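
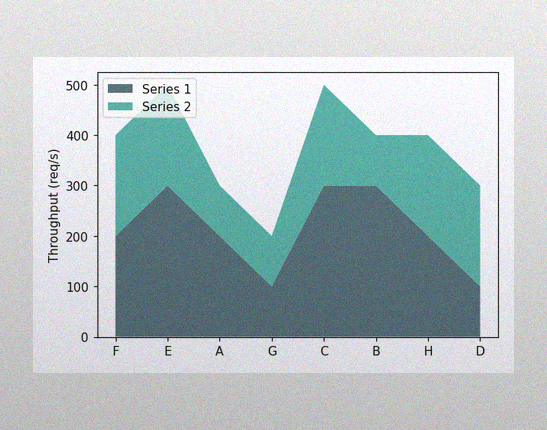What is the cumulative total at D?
300req/s

The image has some photo noise and uneven lighting. The stacked total at D reaches 300req/s.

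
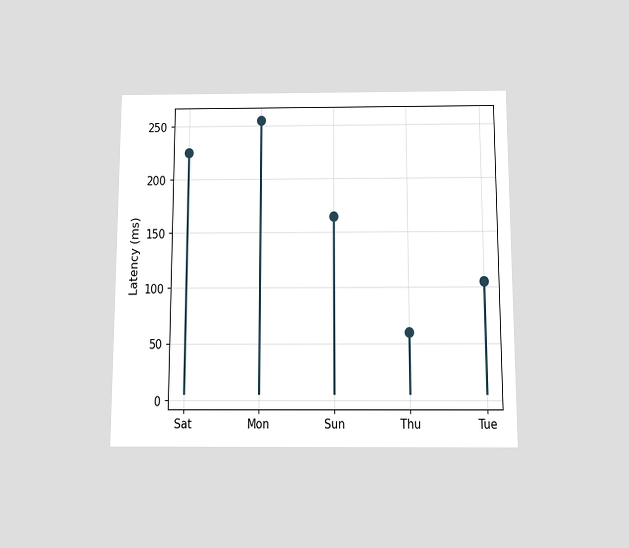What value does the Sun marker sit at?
The chart is viewed slightly from below. The Sun marker sits at 165ms.

165ms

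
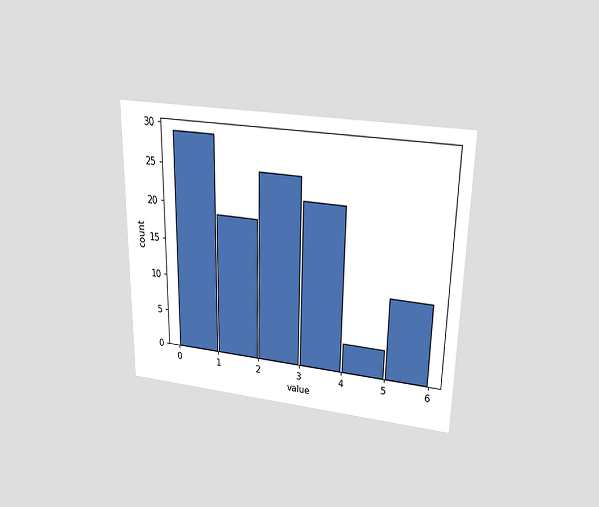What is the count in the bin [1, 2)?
The chart is viewed slightly from above. The [1, 2) bin has height 19.

19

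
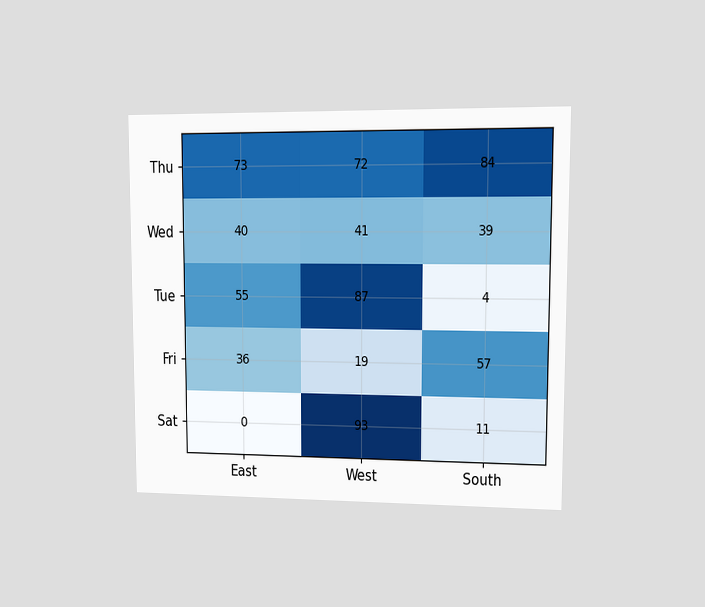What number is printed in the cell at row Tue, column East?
The chart is viewed at a slight angle. The (Tue, East) cell reads 55.

55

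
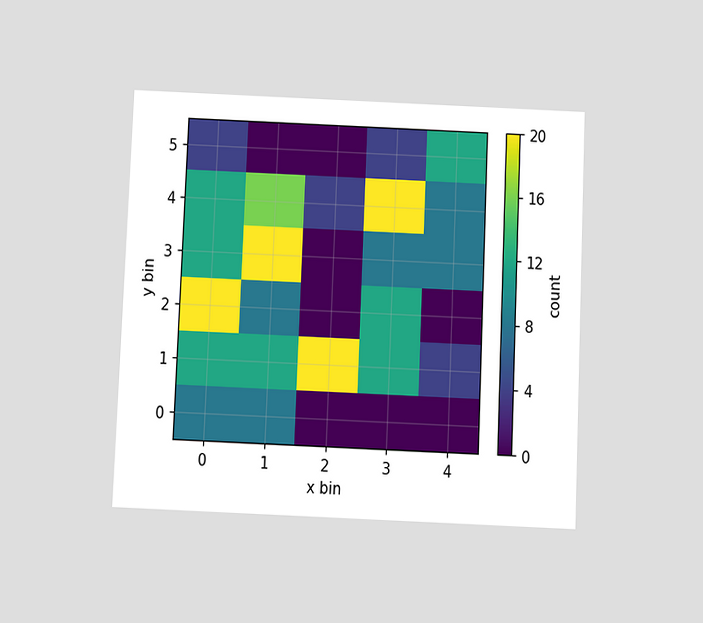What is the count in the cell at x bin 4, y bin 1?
4

The chart is tilted about 2° clockwise and viewed slightly from below. Matching the cell (4, 1) against the colorbar gives 4.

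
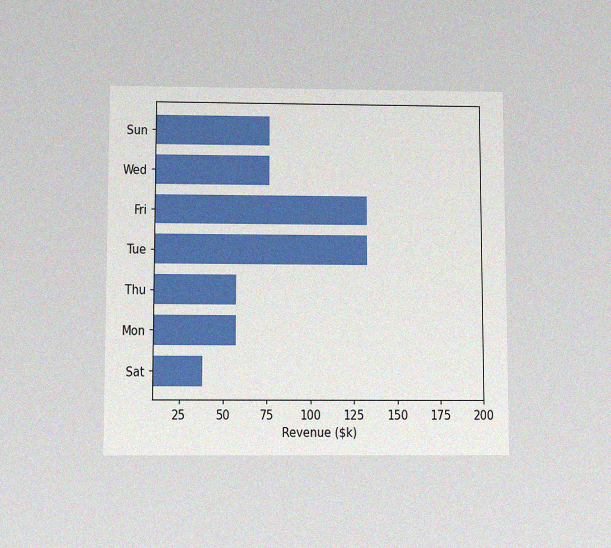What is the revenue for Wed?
The chart is viewed slightly from below, with some photo noise. Reading along the chart's x-axis, the Wed bar reaches $76k.

$76k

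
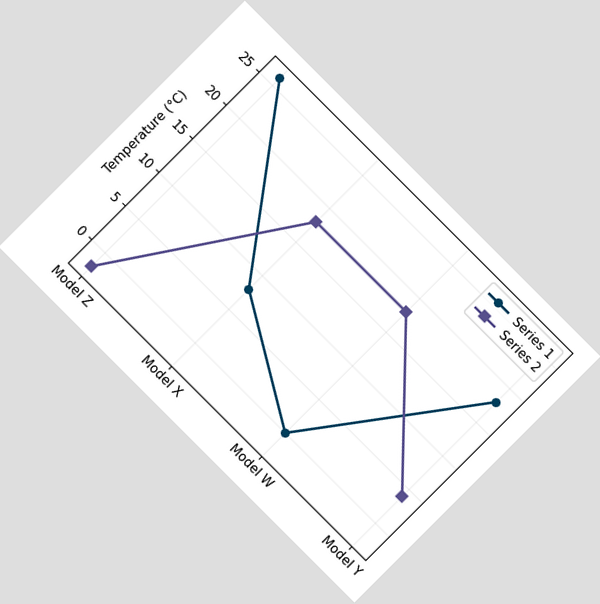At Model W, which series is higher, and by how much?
The chart is tilted about 45° clockwise. At Model W, Series 2 sits above the other line by 18°C.

Series 2, by 18°C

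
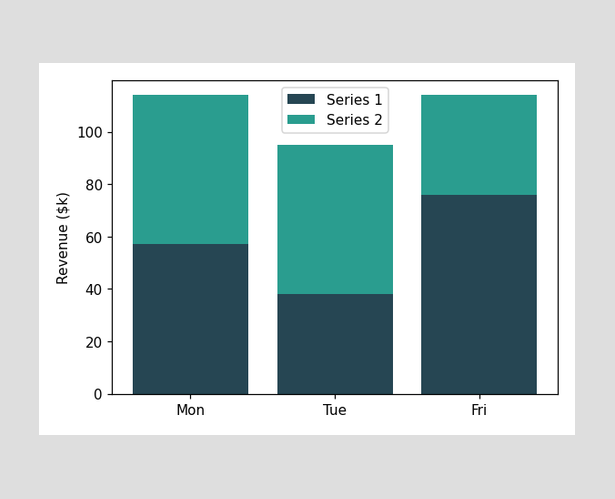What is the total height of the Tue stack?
The Tue stack's top reaches $95k on the y-axis.

$95k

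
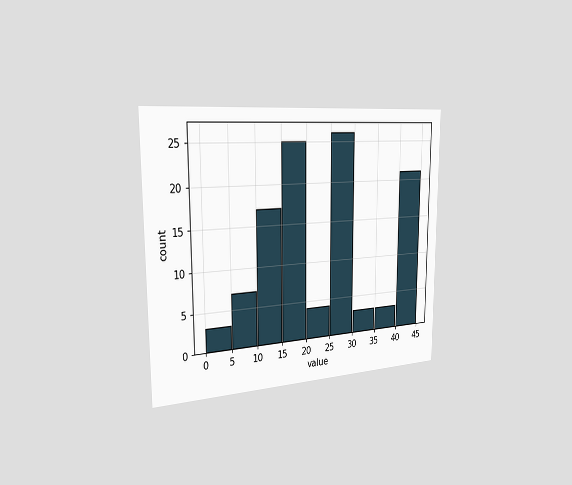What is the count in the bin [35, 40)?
The chart is viewed slightly from the left. The [35, 40) bin has height 3.

3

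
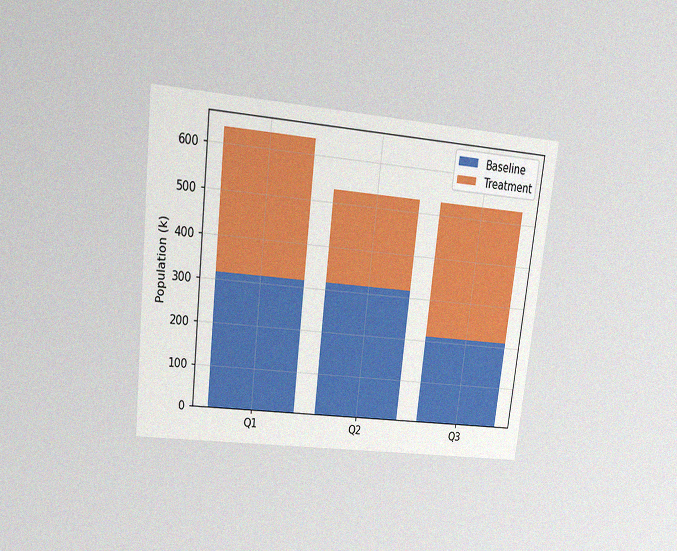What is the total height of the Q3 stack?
The chart is tilted about 6° clockwise and viewed at a slight angle, with some photo noise. The Q3 stack's top reaches 530k on the y-axis.

530k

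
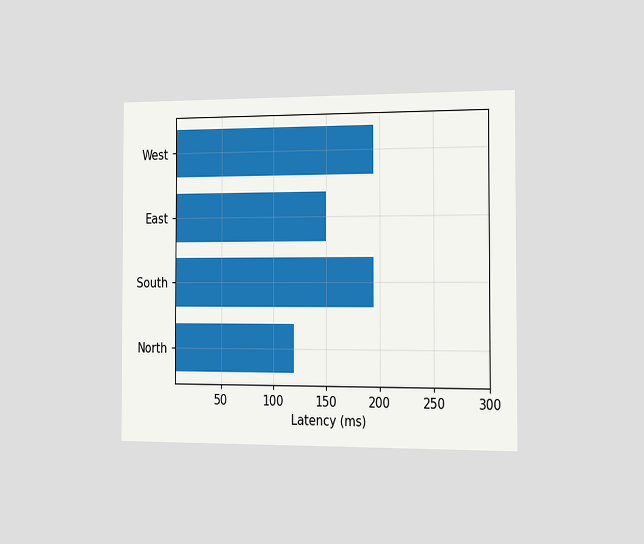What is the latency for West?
195ms

The chart is viewed slightly from the right. Reading along the chart's x-axis, the West bar reaches 195ms.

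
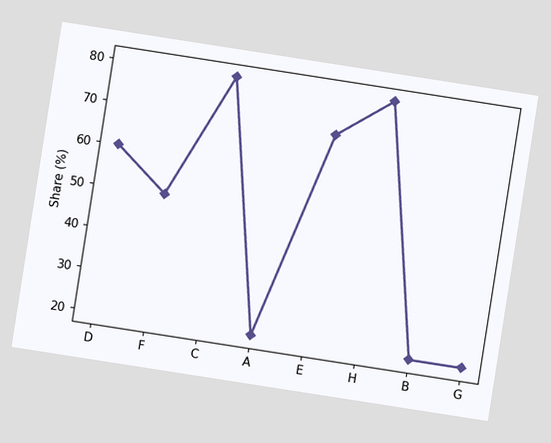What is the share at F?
50%

The chart is tilted about 9° clockwise. At F, the line is at 50%.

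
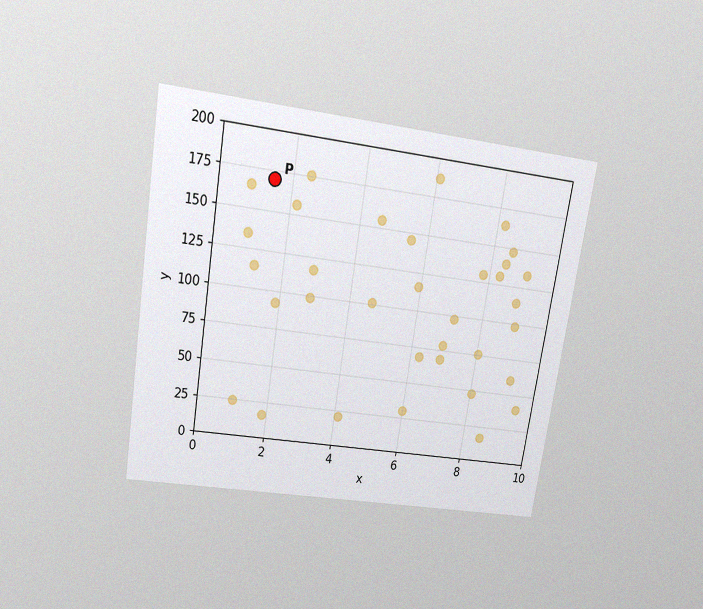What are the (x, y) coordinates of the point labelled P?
The chart is tilted about 9° clockwise and viewed slightly from above, with some photo noise. Following the gridlines from P to each axis, P sits at (1.5, 170).

(1.5, 170)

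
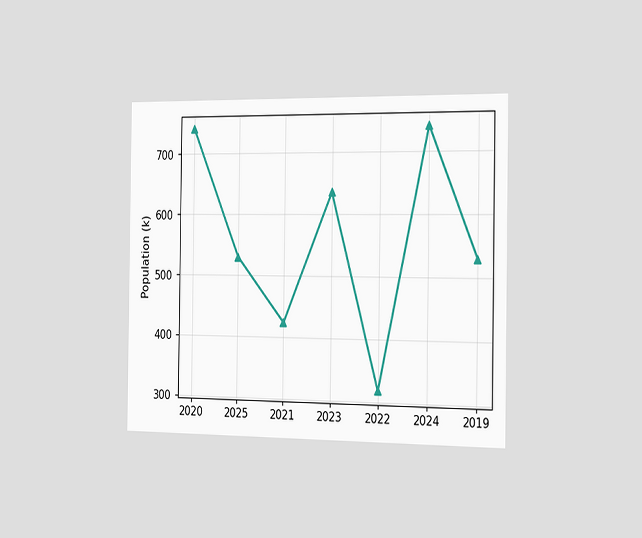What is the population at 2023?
The chart is viewed slightly from the right. At 2023, the line is at 636k.

636k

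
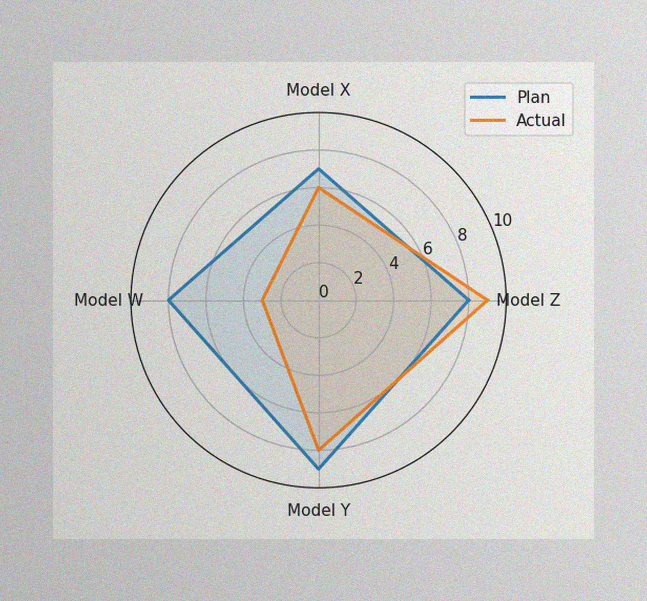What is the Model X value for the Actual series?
The image has some photo noise and uneven lighting. On the Model X axis, Actual reaches 6.

6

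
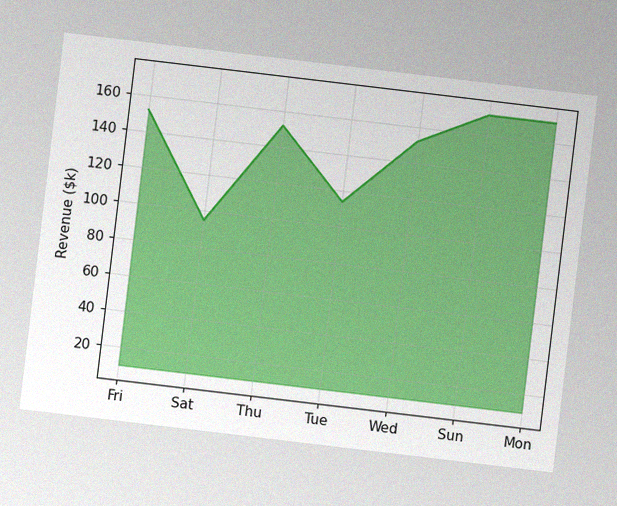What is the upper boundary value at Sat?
$95k

The chart is tilted about 7° clockwise, with some photo noise. At Sat the upper boundary is at $95k.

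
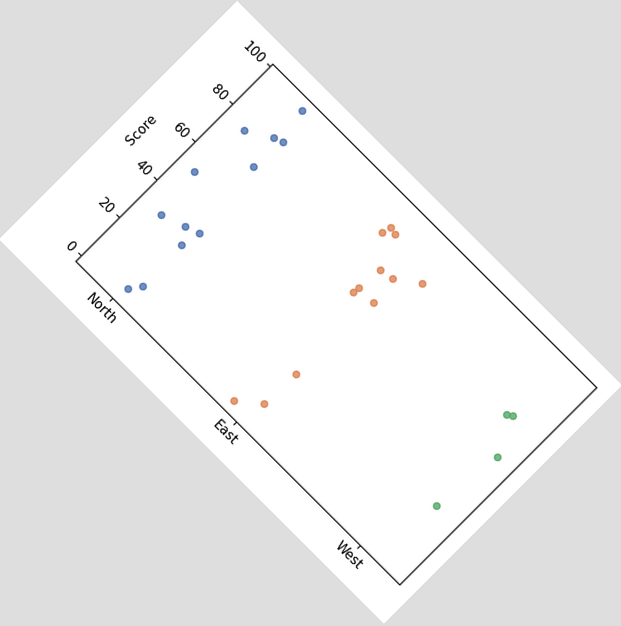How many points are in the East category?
The chart is tilted about 45° clockwise. Counting the markers in the East column gives 12.

12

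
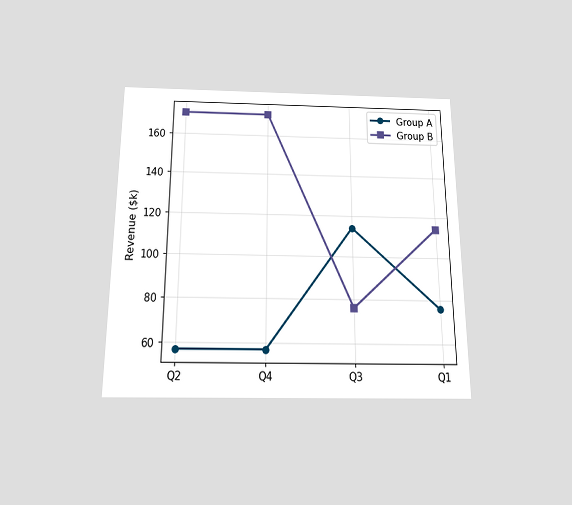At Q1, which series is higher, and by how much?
The chart is viewed slightly from below. At Q1, Group B sits above the other line by $38k.

Group B, by $38k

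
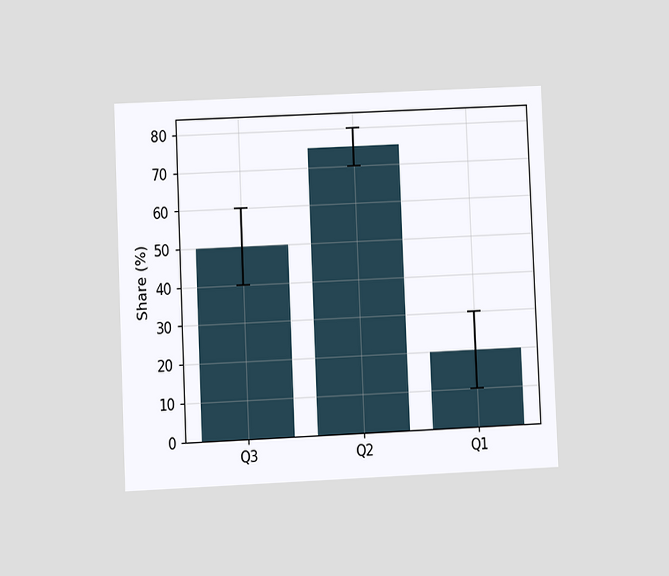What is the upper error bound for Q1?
30%

The chart is tilted about 2° counter-clockwise and viewed at a slight angle. The Q1 bar's upper whisker reaches 30%.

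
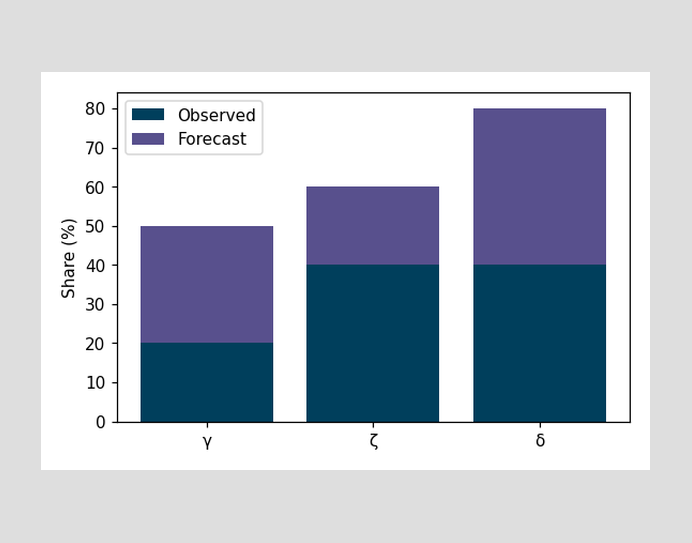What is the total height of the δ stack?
The δ stack's top reaches 80% on the y-axis.

80%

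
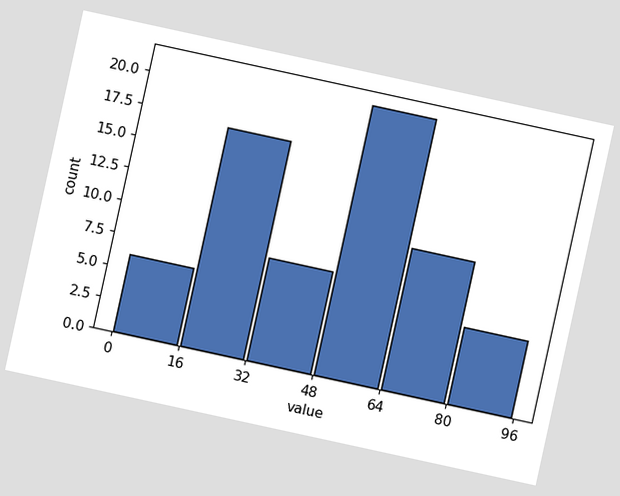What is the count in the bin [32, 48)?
8

The chart is tilted about 12° clockwise. The [32, 48) bin has height 8.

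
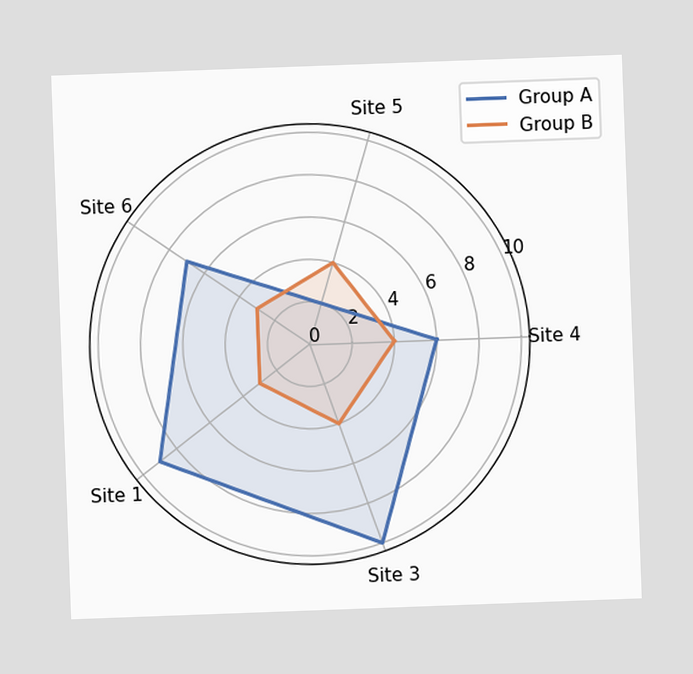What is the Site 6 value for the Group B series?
3

The chart is tilted about 2° counter-clockwise. On the Site 6 axis, Group B reaches 3.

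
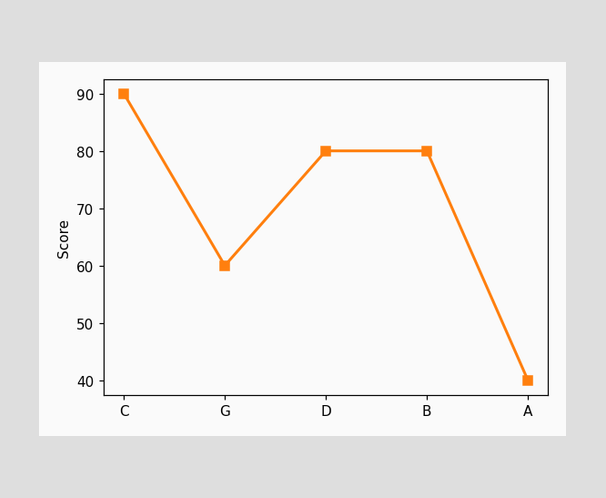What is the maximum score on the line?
The highest point is at C, and reading across to the y-axis gives 90.

90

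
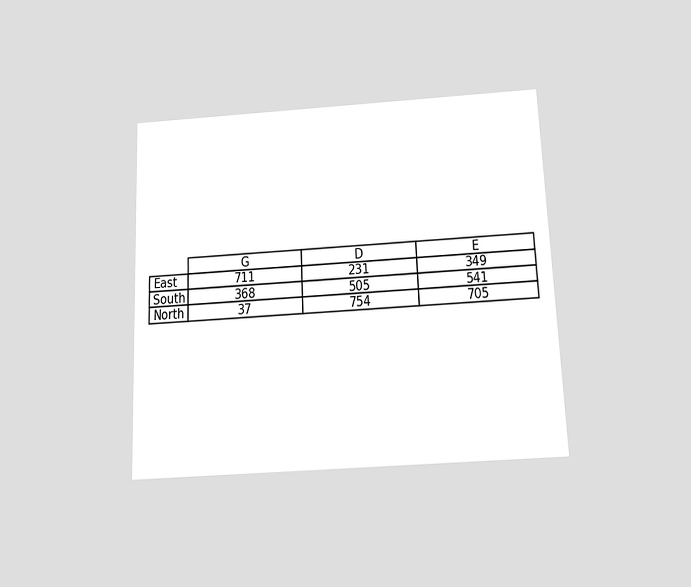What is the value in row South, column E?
The chart is tilted about 2° counter-clockwise and viewed slightly from below. The (South, E) cell reads 541.

541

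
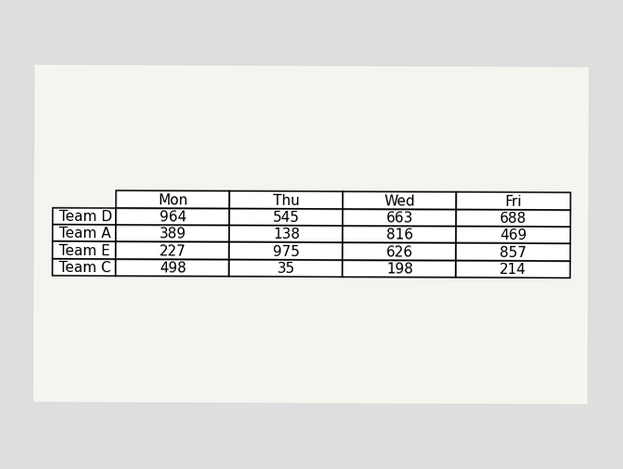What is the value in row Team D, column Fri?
688

The (Team D, Fri) cell reads 688.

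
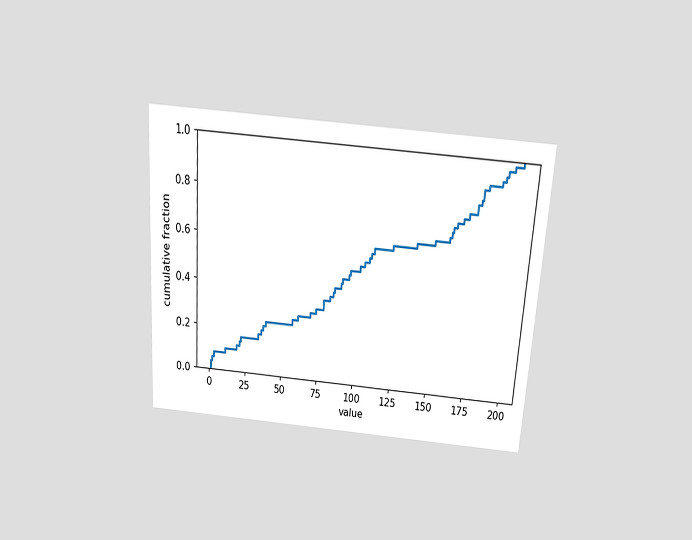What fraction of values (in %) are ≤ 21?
The chart is tilted about 4° clockwise and viewed slightly from above. At x=21 the ECDF step is at 14%.

14%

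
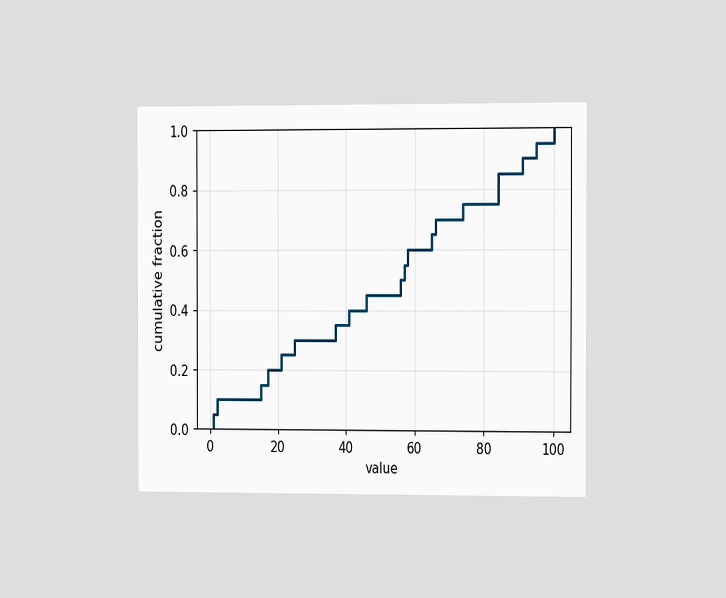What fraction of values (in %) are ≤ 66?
The chart is viewed slightly from the right. At x=66 the ECDF step is at 70%.

70%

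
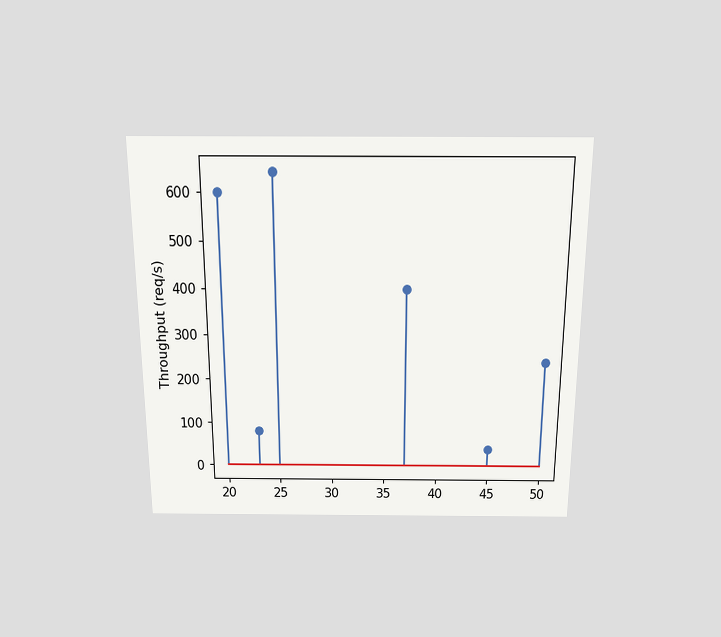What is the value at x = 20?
600req/s

The chart is viewed slightly from above. The stem at x=20 reaches 600req/s.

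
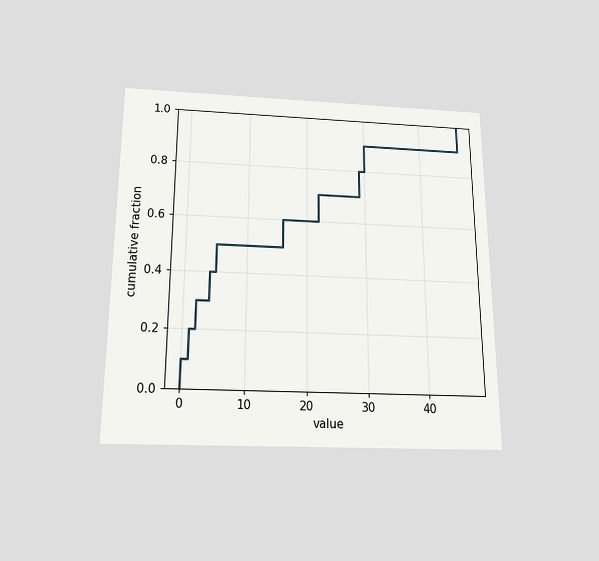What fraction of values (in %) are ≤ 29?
80%

The chart is viewed slightly from below. At x=29 the ECDF step is at 80%.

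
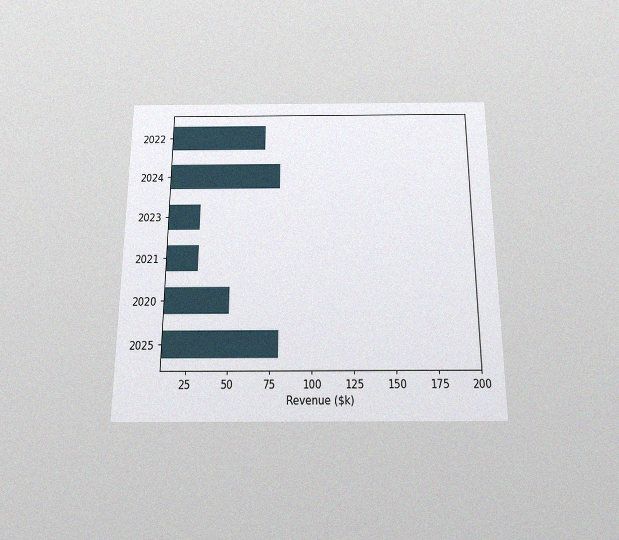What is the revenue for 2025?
$80k

The chart is viewed slightly from below, with some photo noise. Reading along the chart's x-axis, the 2025 bar reaches $80k.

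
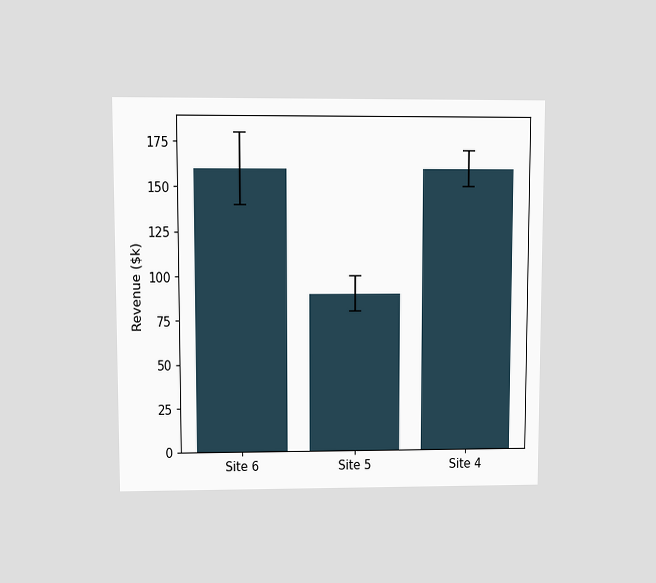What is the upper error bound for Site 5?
$100k

The chart is viewed at a slight angle. The Site 5 bar's upper whisker reaches $100k.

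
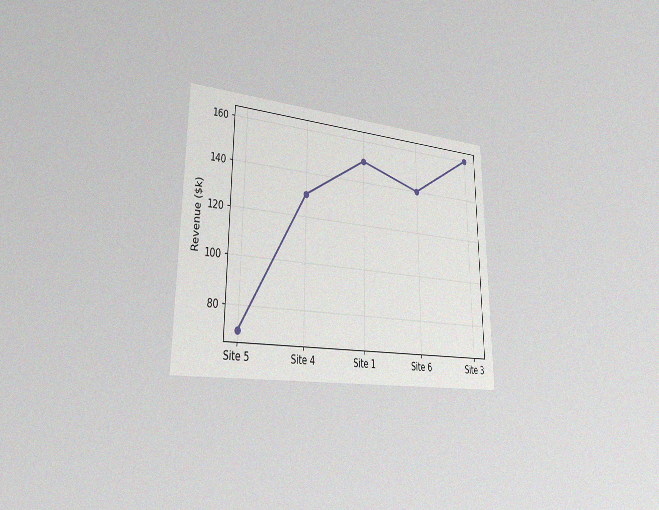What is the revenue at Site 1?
The chart is viewed slightly from the left, with some photo noise. At Site 1, the line is at $150k.

$150k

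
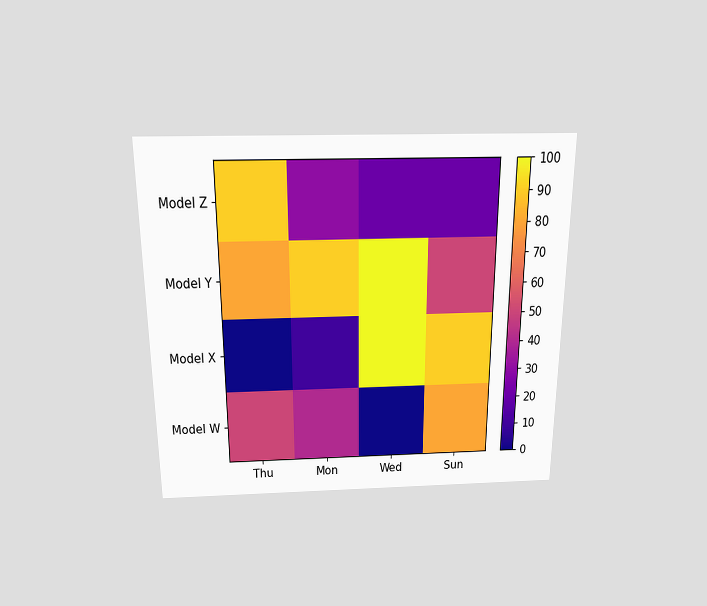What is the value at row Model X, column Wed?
The chart is viewed slightly from above. Matching cell (Model X, Wed) against the colorbar gives 100.

100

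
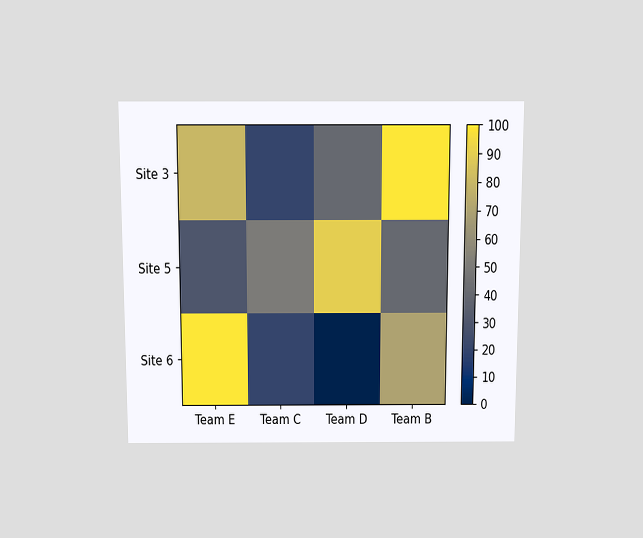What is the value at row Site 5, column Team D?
90

The chart is viewed slightly from above. Matching cell (Site 5, Team D) against the colorbar gives 90.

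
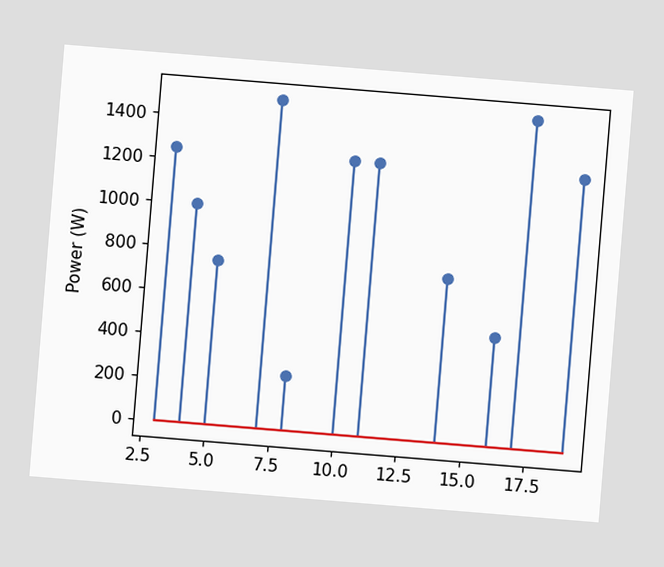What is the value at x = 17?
The chart is tilted about 5° clockwise. The stem at x=17 reaches 1500W.

1500W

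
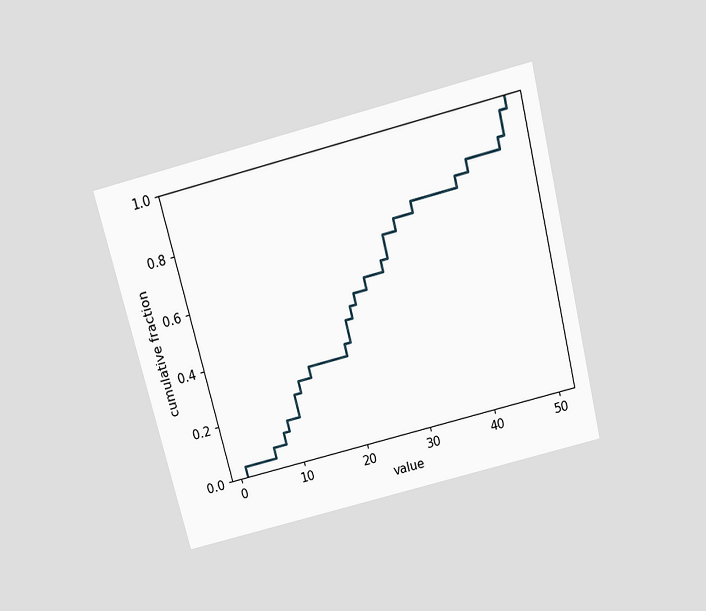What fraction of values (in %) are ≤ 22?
The chart is tilted about 14° counter-clockwise and viewed slightly from above. At x=22 the ECDF step is at 48%.

48%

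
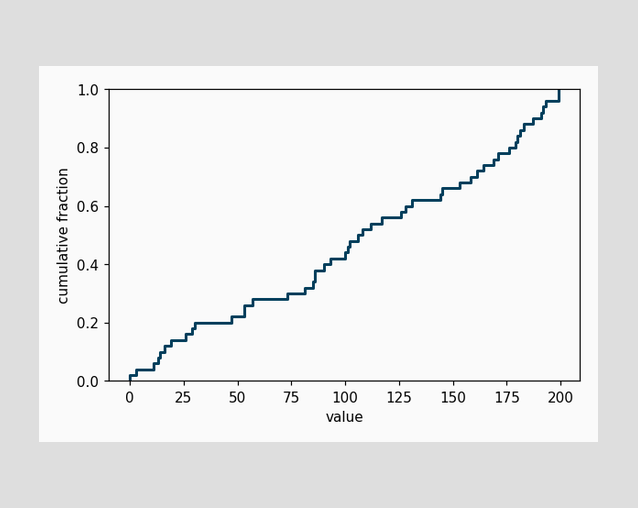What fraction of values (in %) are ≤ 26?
At x=26 the ECDF step is at 16%.

16%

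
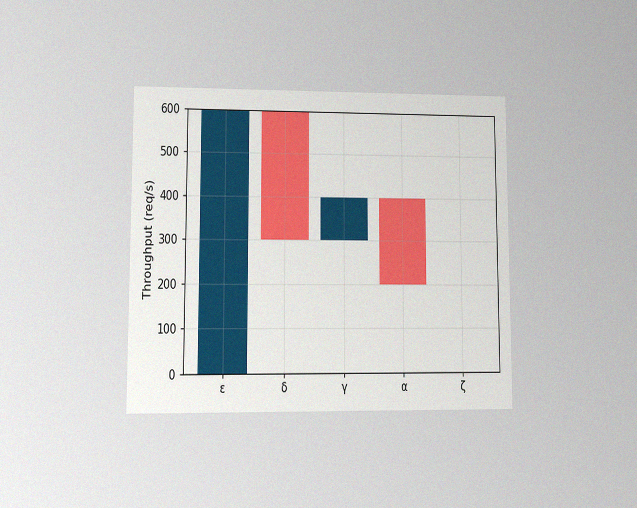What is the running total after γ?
The chart is viewed at a slight angle, with some photo noise. After γ the running total reaches 400req/s.

400req/s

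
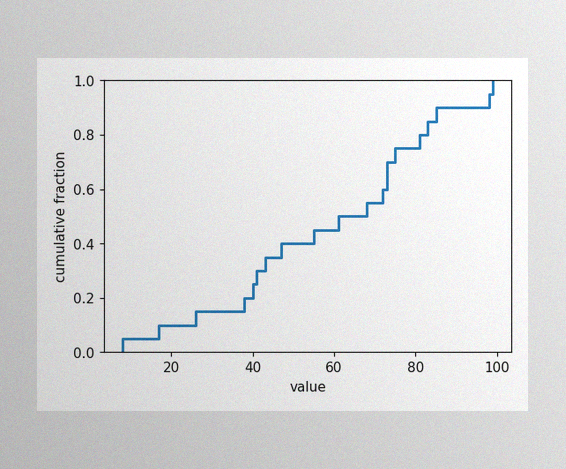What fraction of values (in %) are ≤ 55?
45%

The image has some photo noise and uneven lighting. At x=55 the ECDF step is at 45%.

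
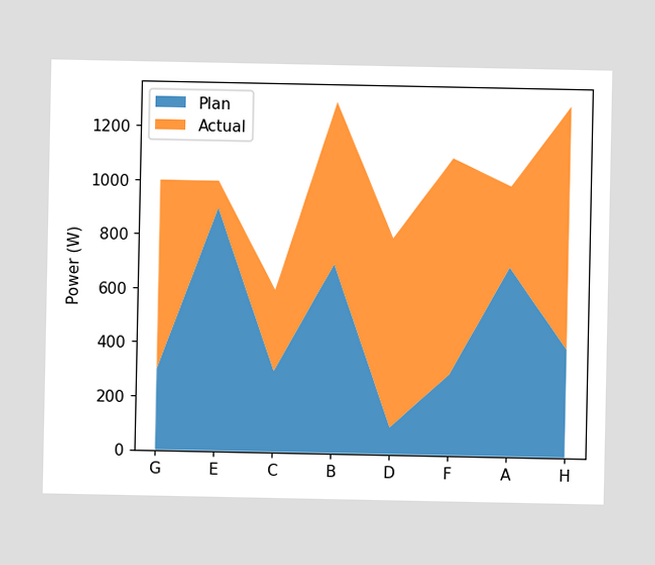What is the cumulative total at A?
The stacked total at A reaches 1000W.

1000W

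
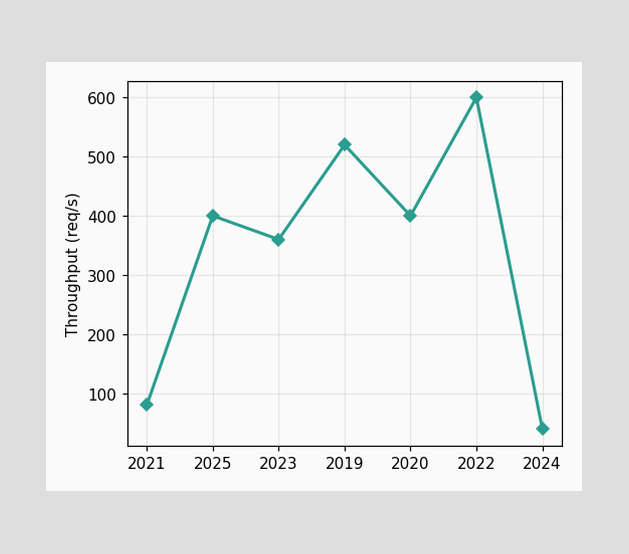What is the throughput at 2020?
At 2020, the line is at 400req/s.

400req/s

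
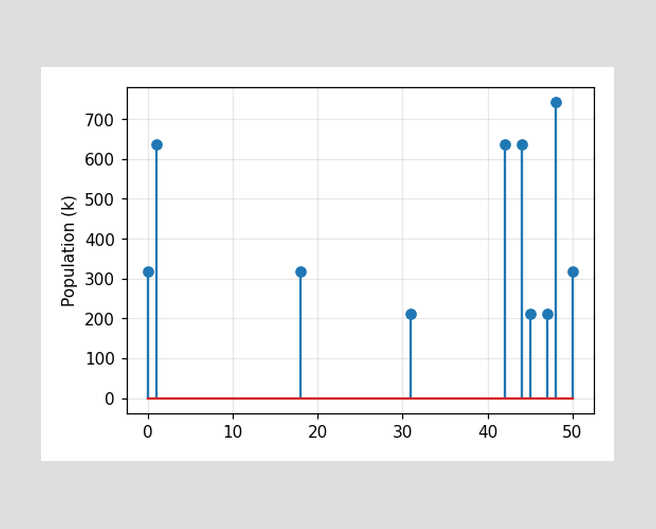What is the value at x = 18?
318k

The stem at x=18 reaches 318k.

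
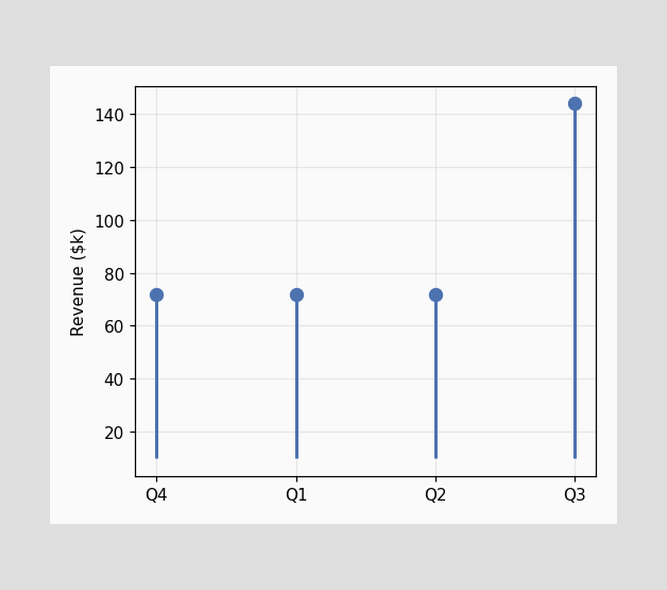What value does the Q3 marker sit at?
$144k

The Q3 marker sits at $144k.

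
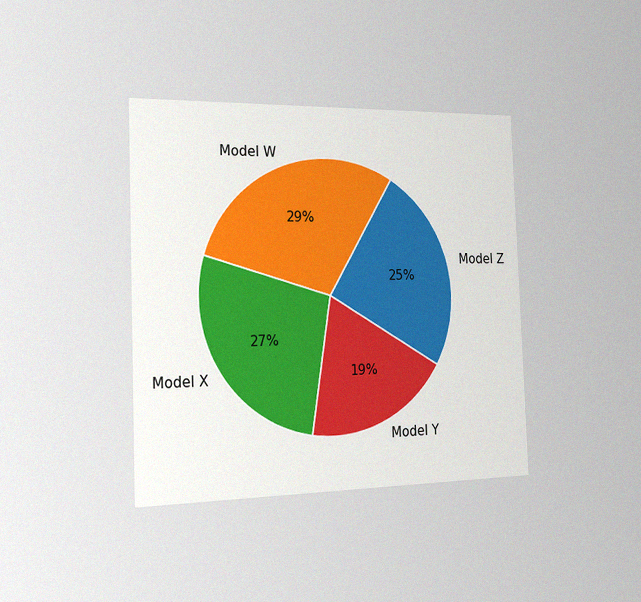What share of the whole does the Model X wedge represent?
27%

The chart is tilted about 2° counter-clockwise and viewed slightly from the left, with some photo noise. The Model X slice takes up 27% of the pie.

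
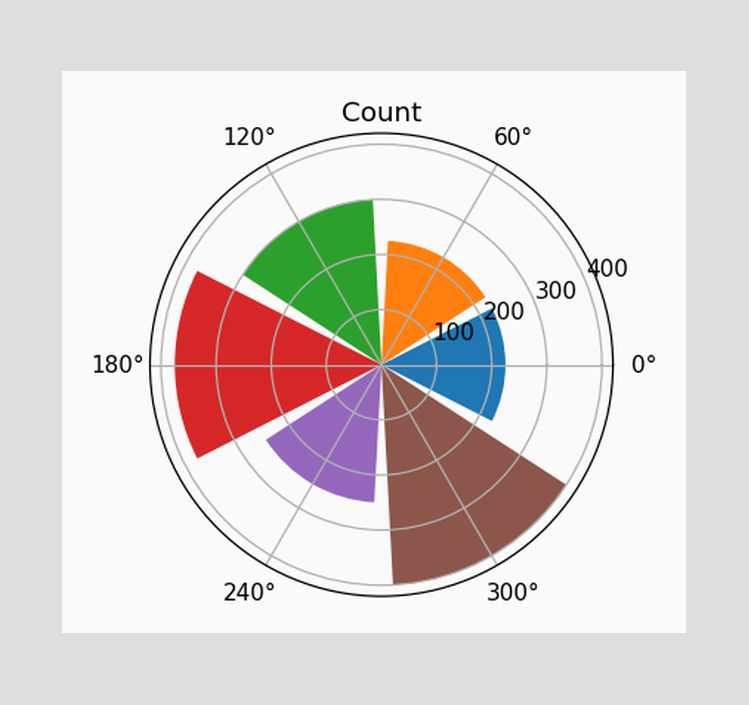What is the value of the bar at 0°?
The bar at 0° reaches 225 on the radial axis.

225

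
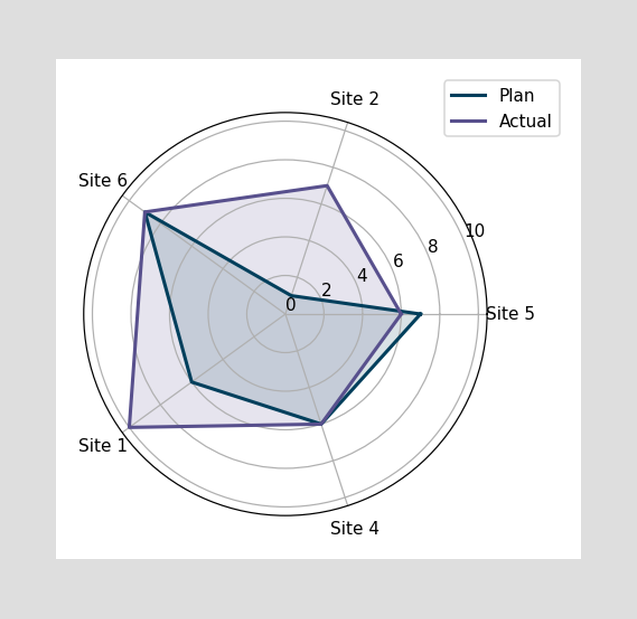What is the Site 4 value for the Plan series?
On the Site 4 axis, Plan reaches 6.

6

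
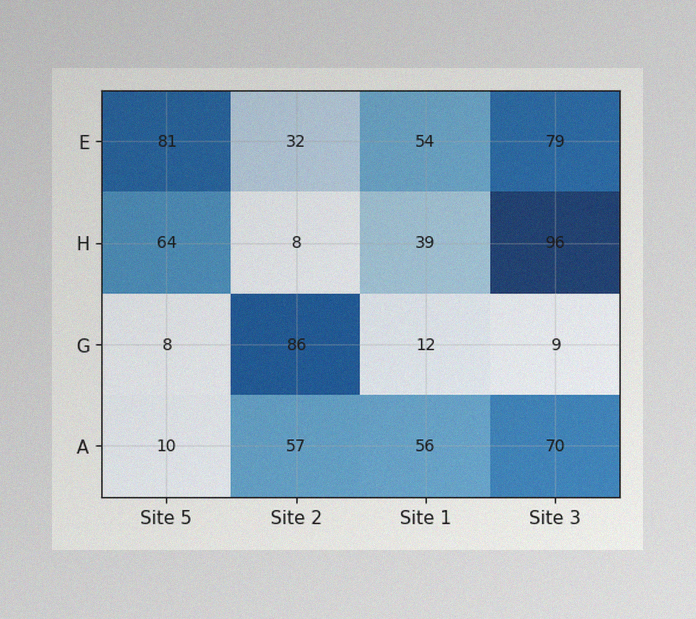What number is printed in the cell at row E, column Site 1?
54

The image has some photo noise and uneven lighting. The (E, Site 1) cell reads 54.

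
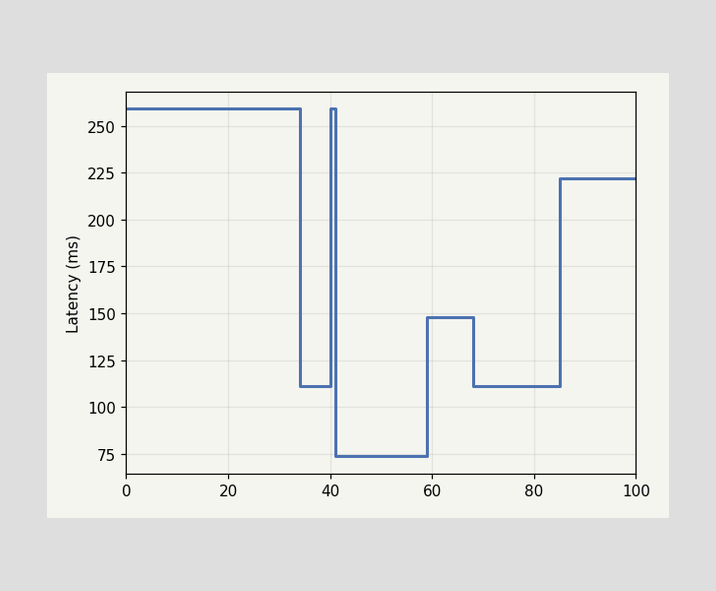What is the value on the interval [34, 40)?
On [34, 40) the step sits at 111ms.

111ms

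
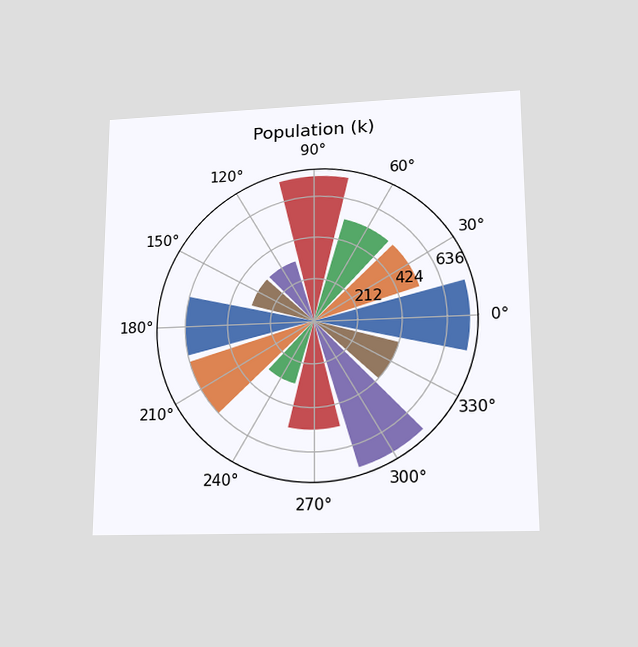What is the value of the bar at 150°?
The chart is viewed slightly from below. The bar at 150° reaches 318k on the radial axis.

318k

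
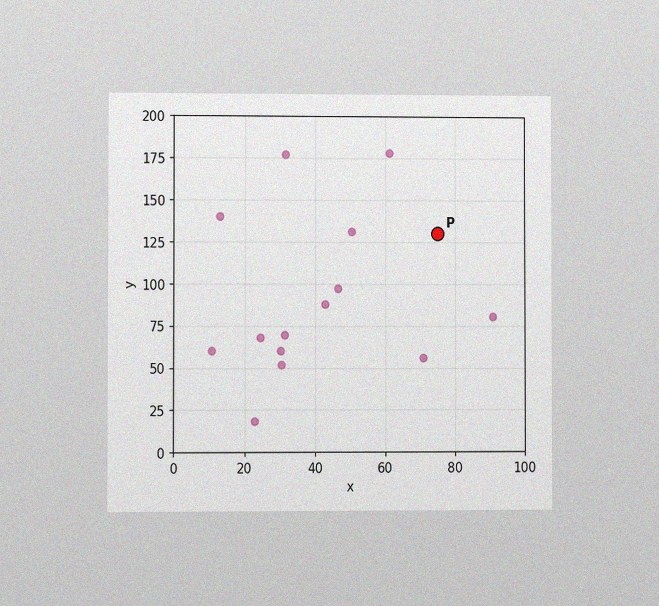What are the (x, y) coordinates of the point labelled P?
The chart is viewed at a slight angle, with some photo noise. Following the gridlines from P to each axis, P sits at (75, 130).

(75, 130)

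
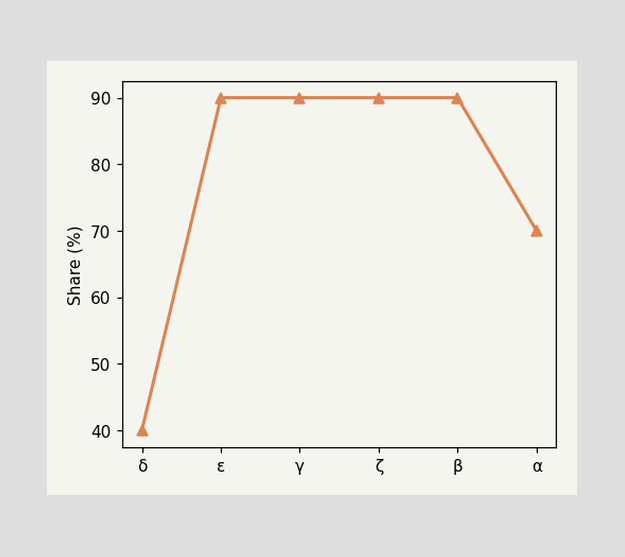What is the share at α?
70%

At α, the line is at 70%.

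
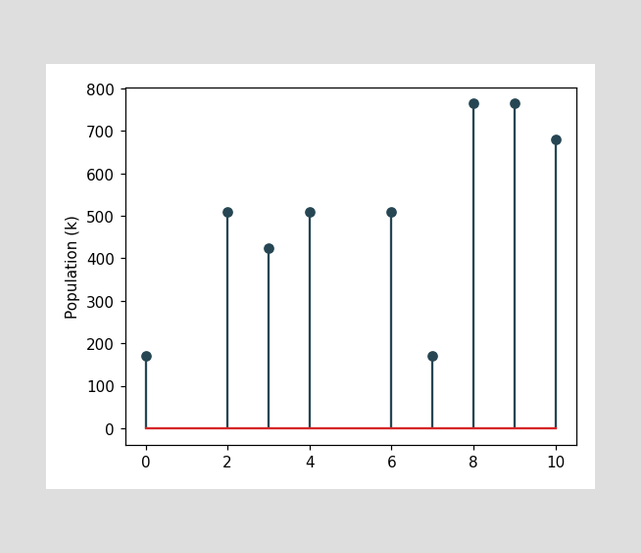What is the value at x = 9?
The stem at x=9 reaches 765k.

765k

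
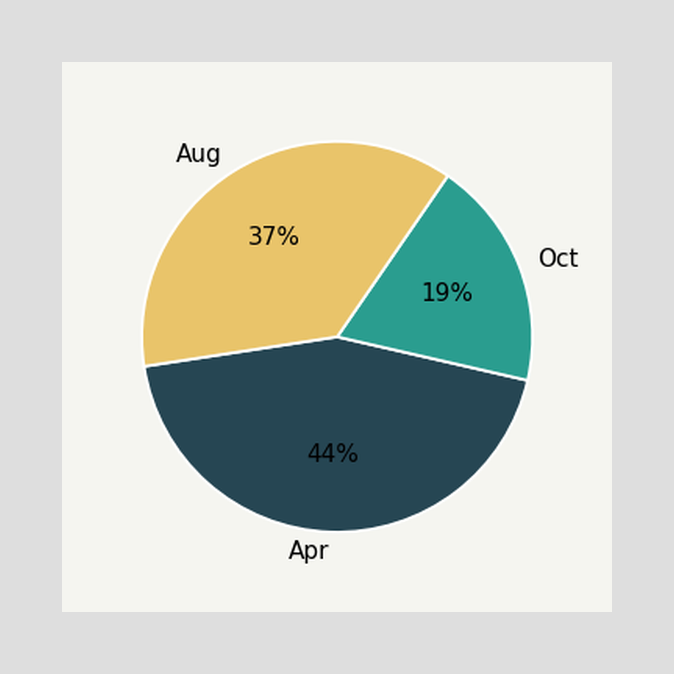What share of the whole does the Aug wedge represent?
37%

The Aug slice takes up 37% of the pie.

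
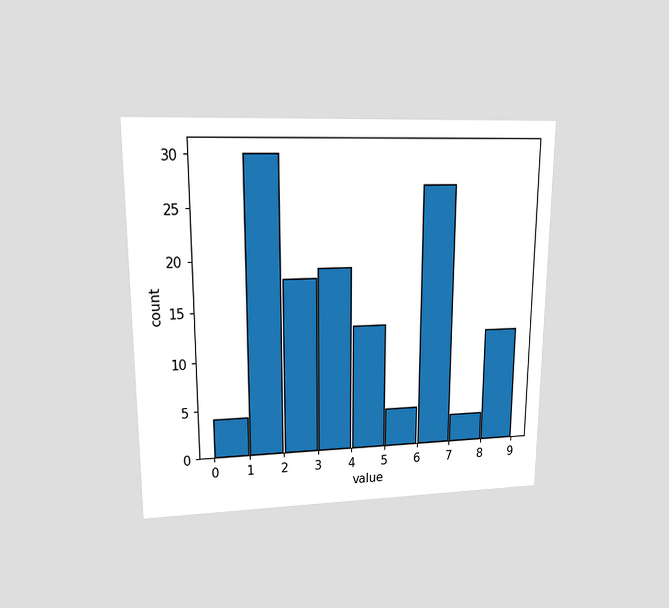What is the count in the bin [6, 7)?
27

The chart is viewed at a slight angle. The [6, 7) bin has height 27.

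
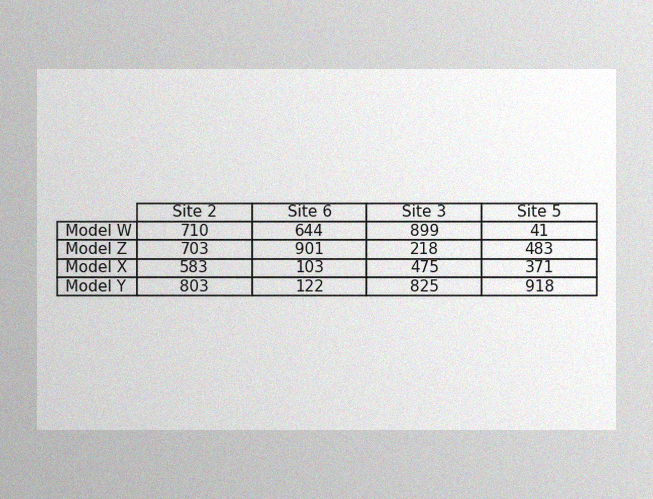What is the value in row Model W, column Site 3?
899

The image has some photo noise and uneven lighting. The (Model W, Site 3) cell reads 899.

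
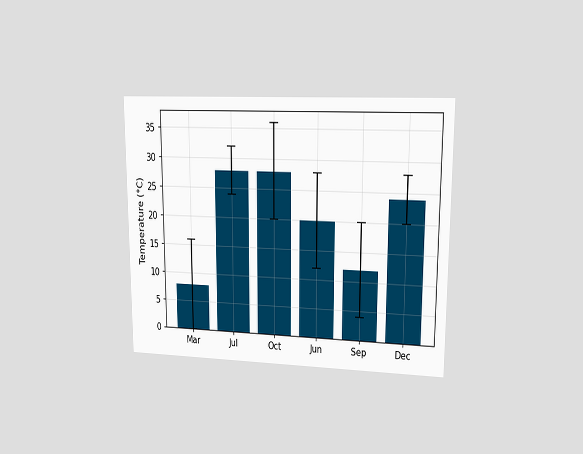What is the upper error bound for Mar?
The chart is viewed at a slight angle. The Mar bar's upper whisker reaches 16°C.

16°C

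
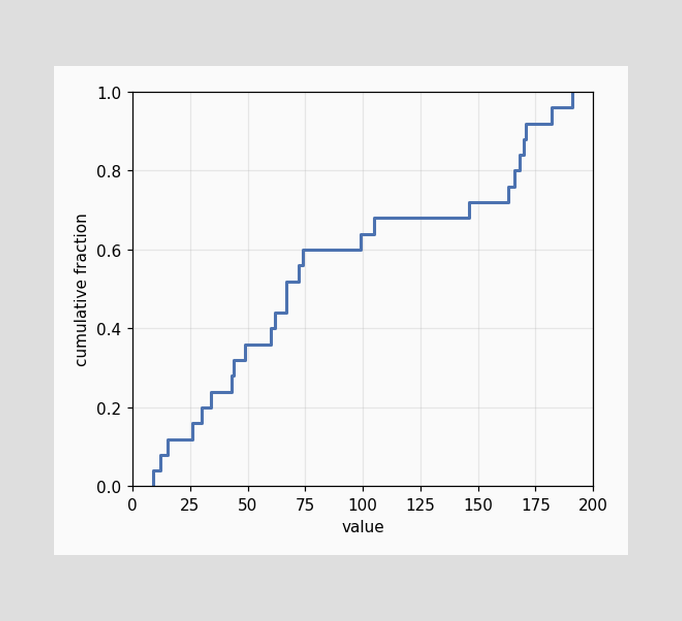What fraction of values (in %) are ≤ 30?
At x=30 the ECDF step is at 20%.

20%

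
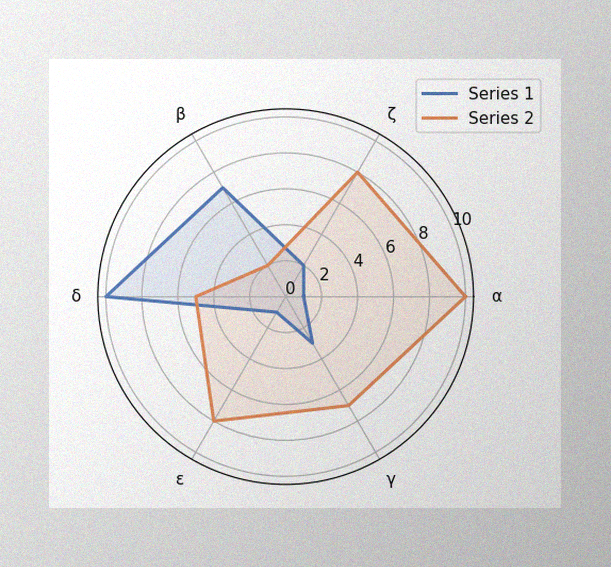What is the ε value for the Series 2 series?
The image has some photo noise and uneven lighting. On the ε axis, Series 2 reaches 8.

8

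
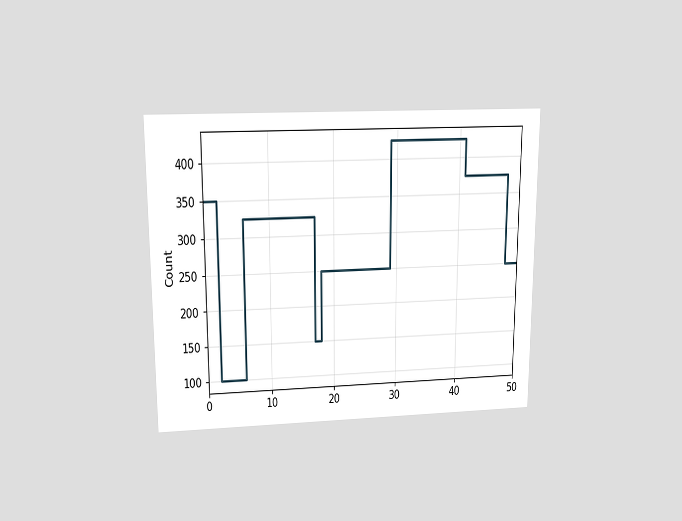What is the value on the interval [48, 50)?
The chart is viewed slightly from above. On [48, 50) the step sits at 250.

250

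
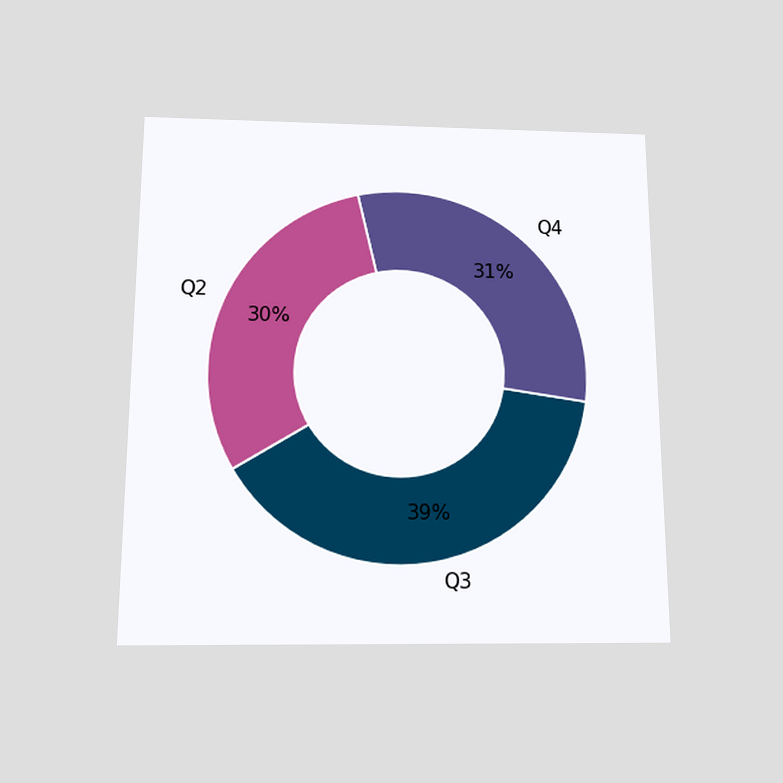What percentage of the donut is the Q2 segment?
30%

The chart is viewed slightly from below. The Q2 segment takes up 30% of the ring.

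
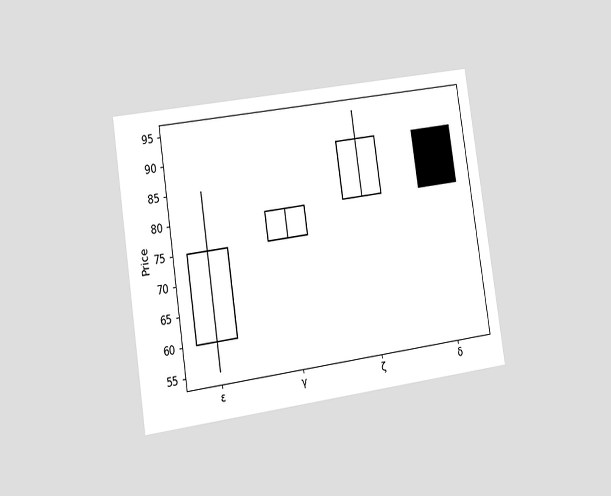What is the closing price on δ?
80

The chart is tilted about 8° counter-clockwise and viewed slightly from the left. The δ candle closes at 80.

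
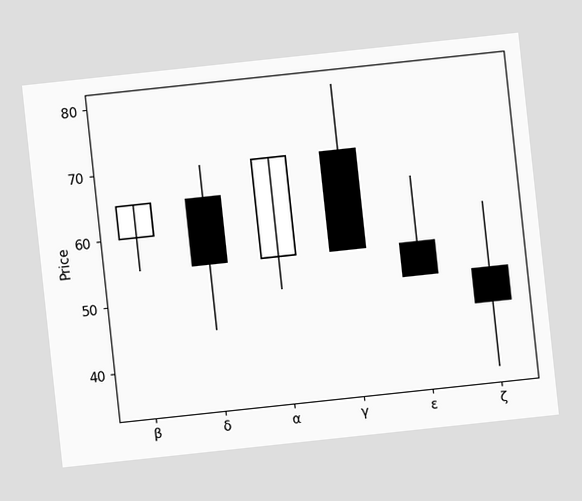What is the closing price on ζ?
The chart is tilted about 6° counter-clockwise. The ζ candle closes at 45.

45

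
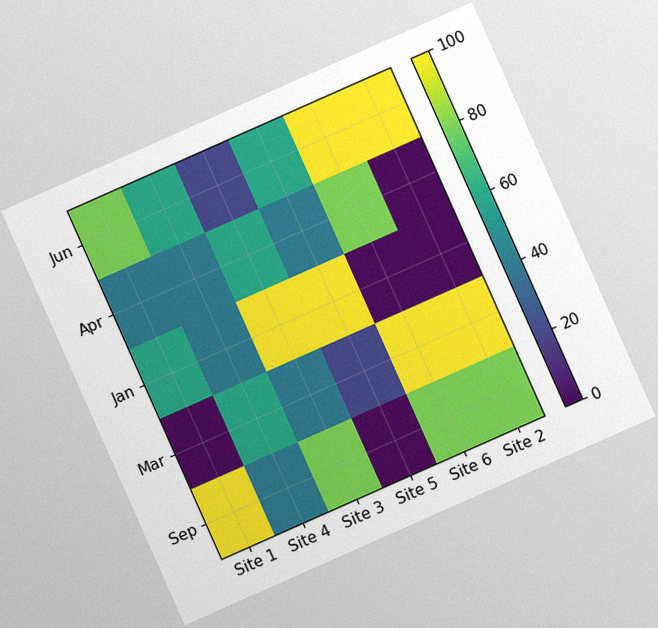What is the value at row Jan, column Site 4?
The chart is tilted about 24° counter-clockwise, with some photo noise. Matching cell (Jan, Site 4) against the colorbar gives 40.

40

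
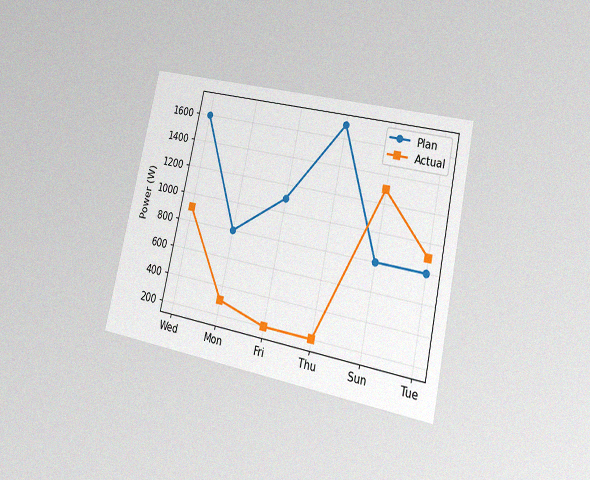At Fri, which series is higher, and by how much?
The chart is tilted about 12° clockwise and viewed at a slight angle, with some photo noise. At Fri, Plan sits above the other line by 900W.

Plan, by 900W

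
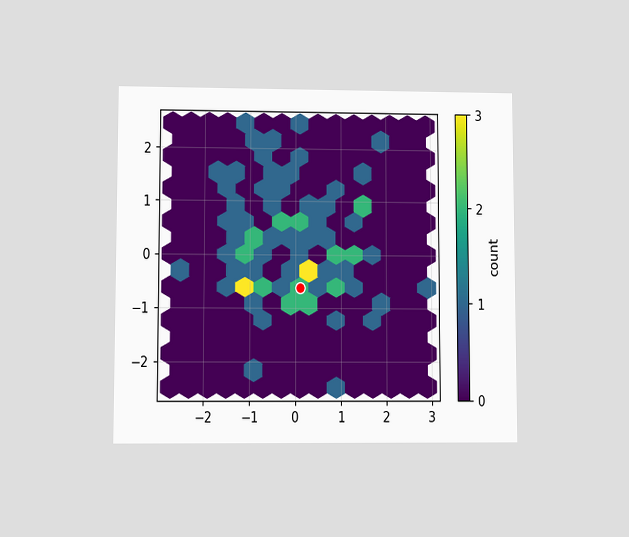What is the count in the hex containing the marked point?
2

The chart is viewed at a slight angle. The marked hex reads 2 on the colorbar.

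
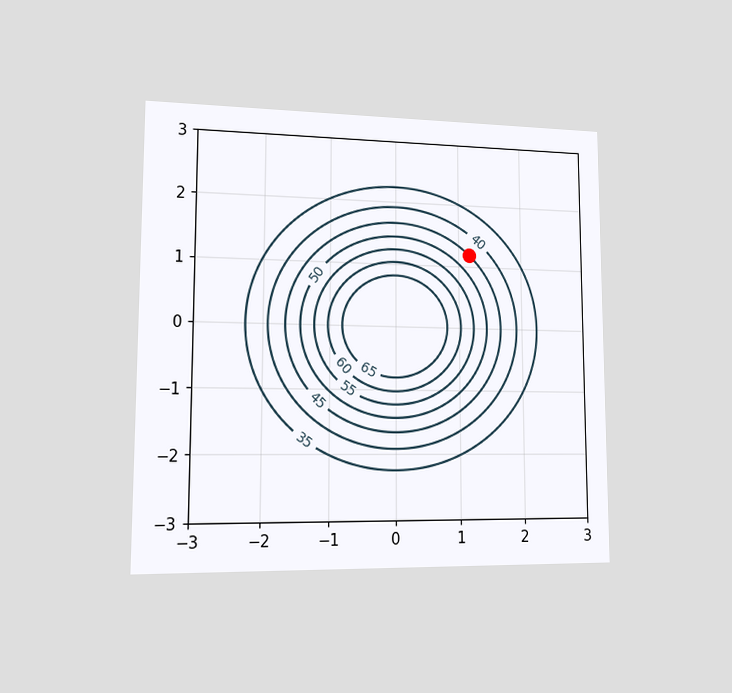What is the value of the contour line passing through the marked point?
The chart is viewed slightly from the left. The marked point sits on the contour labelled 45.

45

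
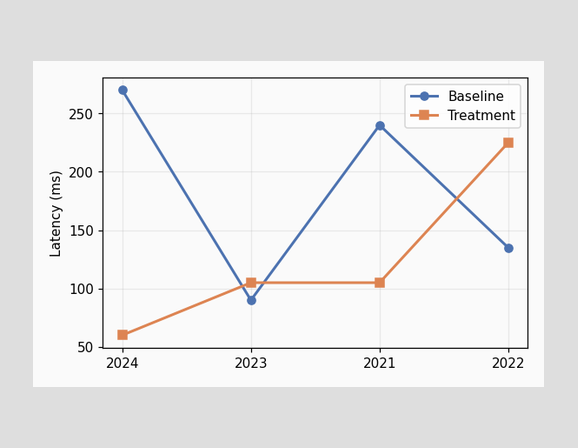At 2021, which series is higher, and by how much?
At 2021, Baseline sits above the other line by 135ms.

Baseline, by 135ms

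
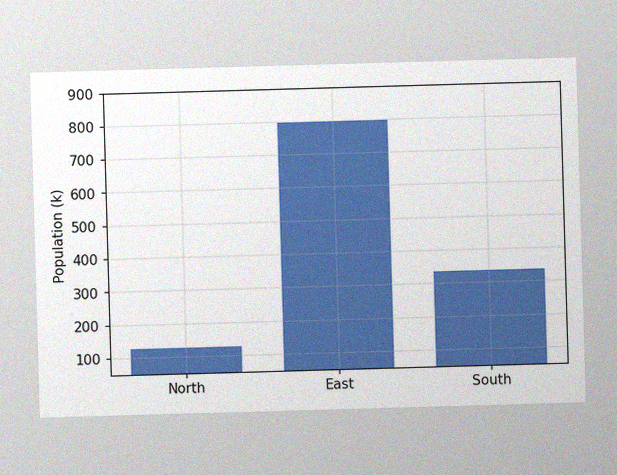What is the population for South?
The image has some photo noise and uneven lighting. Reading along the chart's y-axis, the South bar reaches 336k.

336k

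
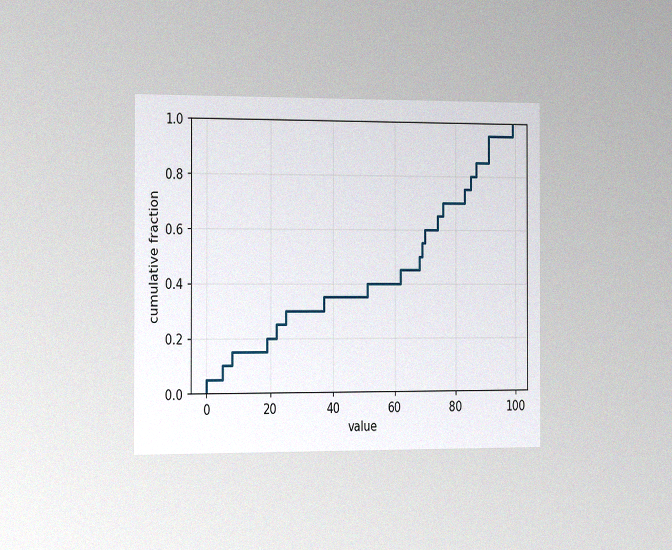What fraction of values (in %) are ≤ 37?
The chart is viewed slightly from the left, with some photo noise. At x=37 the ECDF step is at 35%.

35%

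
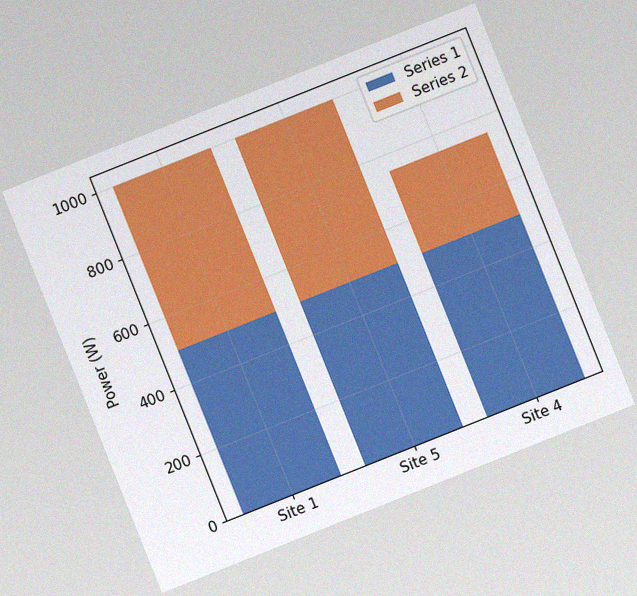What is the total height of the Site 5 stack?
1000W

The chart is tilted about 22° counter-clockwise, with some photo noise. The Site 5 stack's top reaches 1000W on the y-axis.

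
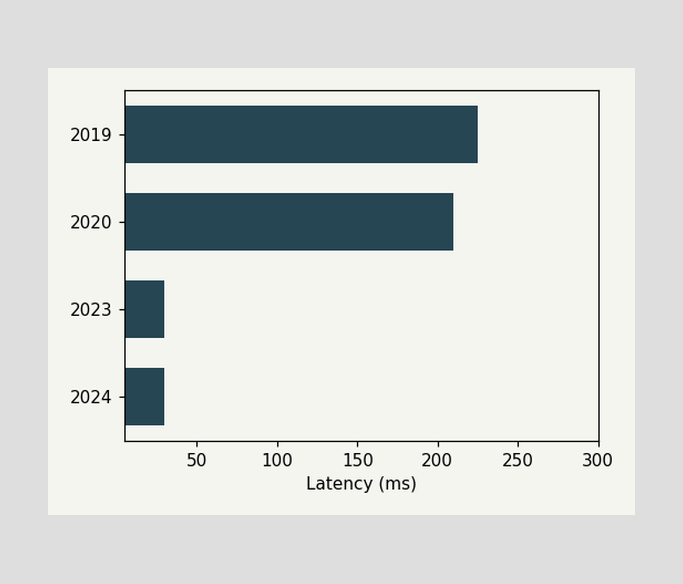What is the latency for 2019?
Reading along the chart's x-axis, the 2019 bar reaches 225ms.

225ms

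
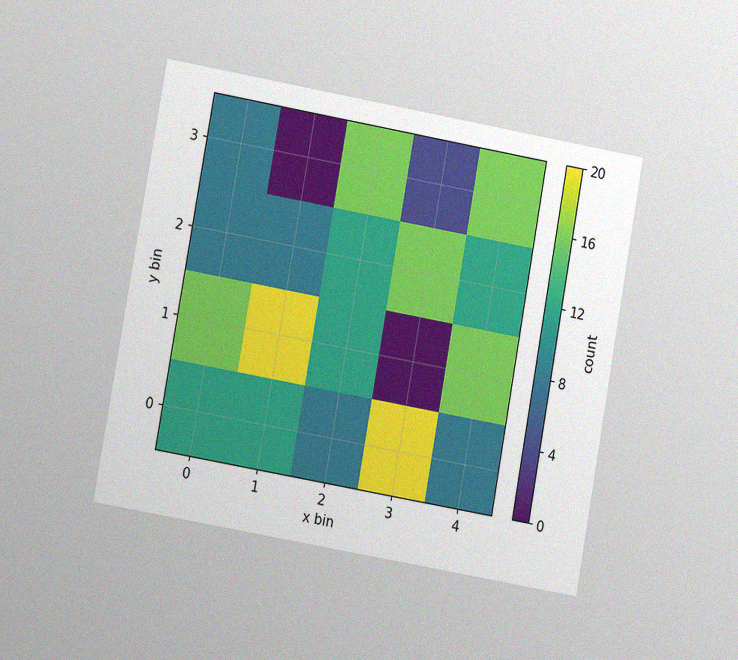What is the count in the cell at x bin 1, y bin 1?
20

The chart is tilted about 10° clockwise and viewed at a slight angle, with some photo noise. Matching the cell (1, 1) against the colorbar gives 20.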